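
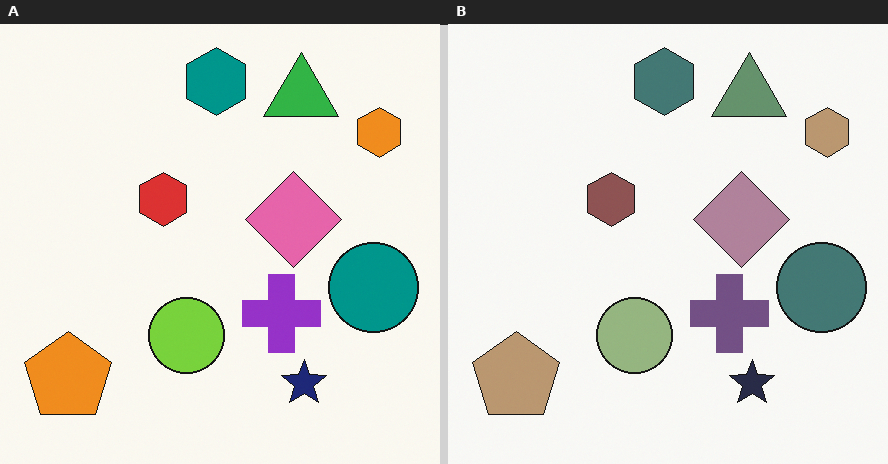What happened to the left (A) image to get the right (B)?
The image was heavily desaturated.

All colors are more muted and greyish — a global saturation change.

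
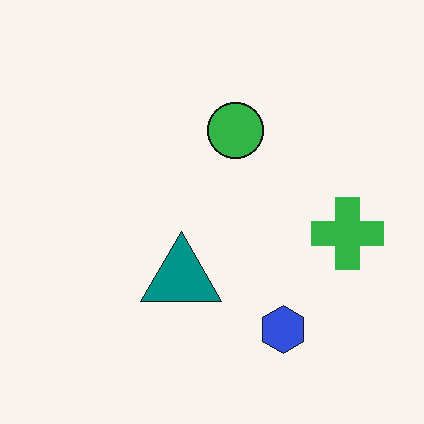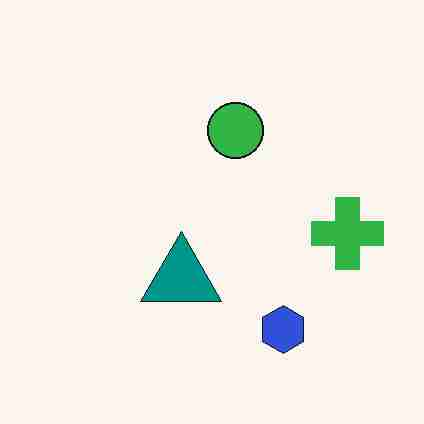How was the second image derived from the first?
The transformation is: heavily JPEG-compressed with obvious blocking artifacts.

Blocky 8×8 compression artifacts appear around shape edges and the flat background shows ringing — characteristic JPEG degradation.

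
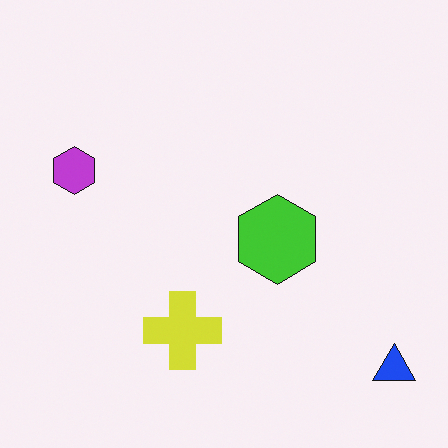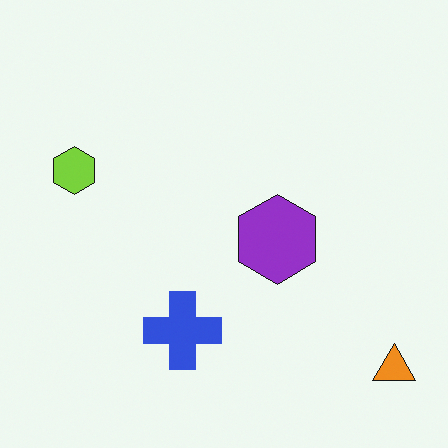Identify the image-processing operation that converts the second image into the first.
Hue-shifted by a large amount.

Every shape's color has rotated by the same amount around the hue wheel — a uniform hue shift.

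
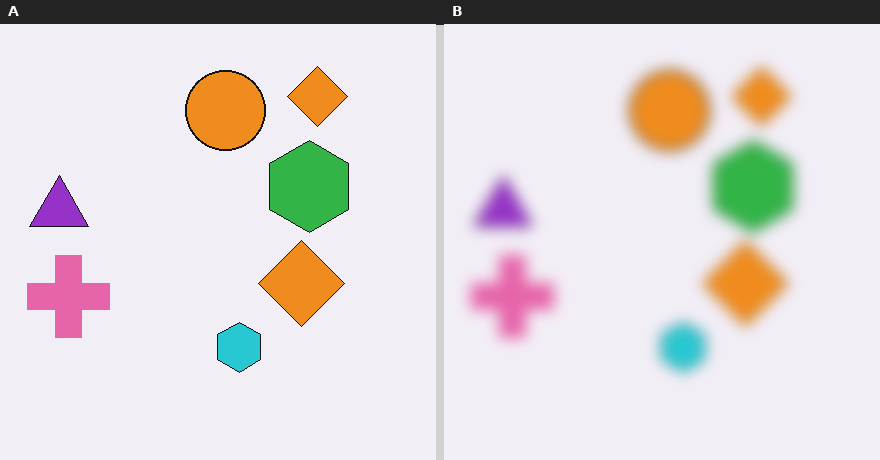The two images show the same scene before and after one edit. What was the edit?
The right (B) image is the left (A) heavily blurred.

Shape edges and outlines are uniformly softened across the whole image.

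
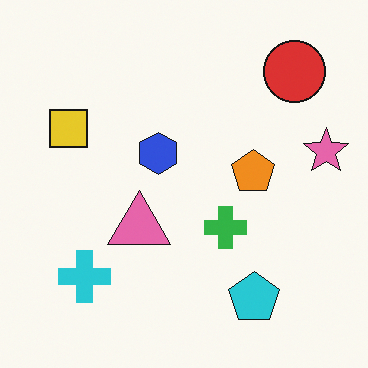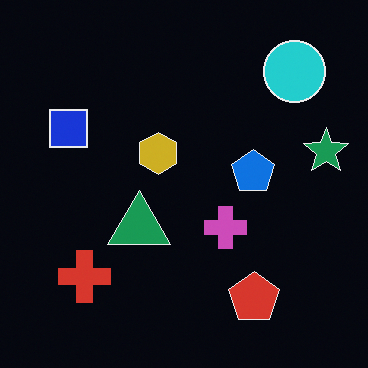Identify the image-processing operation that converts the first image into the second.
Color-inverted (negative).

The light background has become dark and every shape's color is its complement — a photographic negative.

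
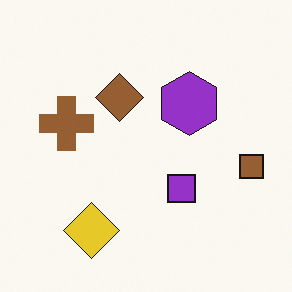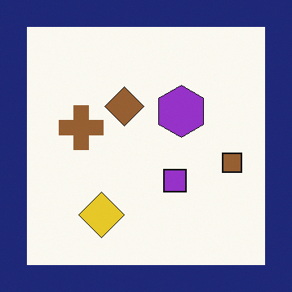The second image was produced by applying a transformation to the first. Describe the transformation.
The second image is the first framed with a navy border.

A solid navy frame runs around the edge of the second image, with the content slightly shrunk inside it.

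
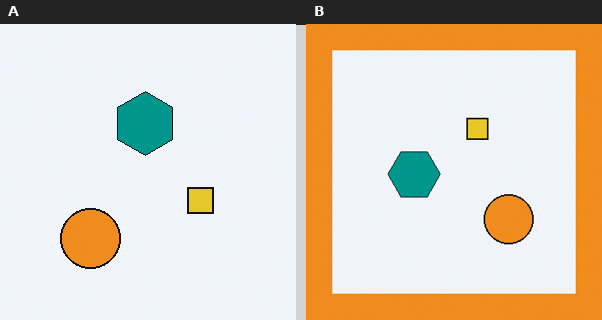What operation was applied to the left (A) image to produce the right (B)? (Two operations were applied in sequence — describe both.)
The transformation is: rotated 90° counter-clockwise, then framed with a orange border.

The orange circle sits in the bottom-left of the left (A) image and the bottom-right of the right (B) — consistent with a whole-image 90° counter-clockwise rotation. A solid orange frame runs around the edge of the right (B) image, with the content slightly shrunk inside it.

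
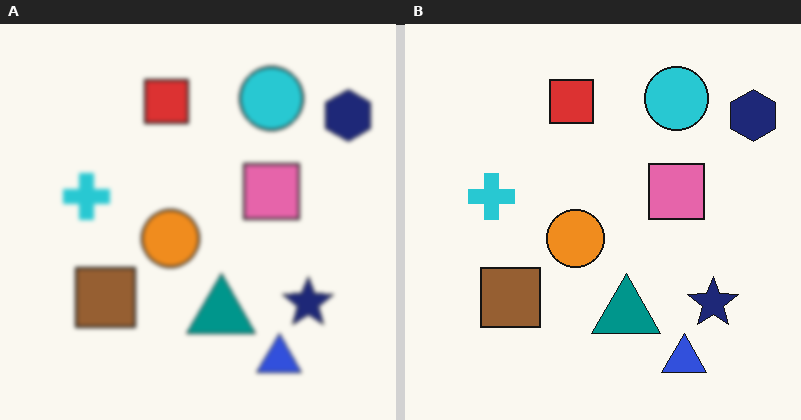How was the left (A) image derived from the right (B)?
The transformation is: slightly softened.

Shape edges and outlines are uniformly softened across the whole image.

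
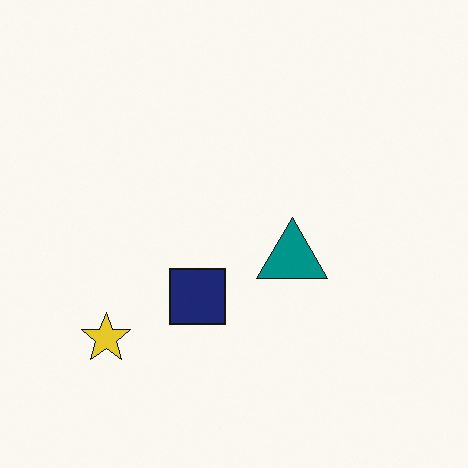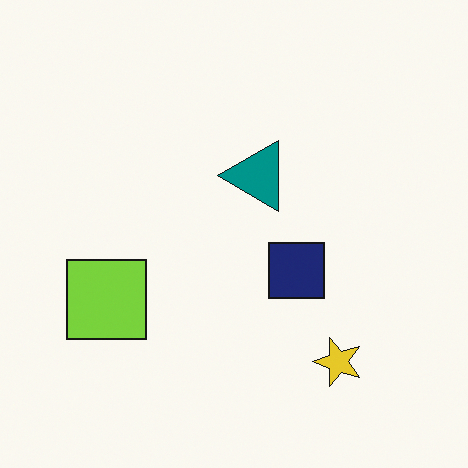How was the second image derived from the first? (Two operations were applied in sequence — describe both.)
The image was rotated 90° counter-clockwise, then overlaid with an additional lime square.

The yellow star sits in the bottom-left of the first image and the bottom-right of the second — consistent with a whole-image 90° counter-clockwise rotation. A lime square appears in the second image that is absent from the first.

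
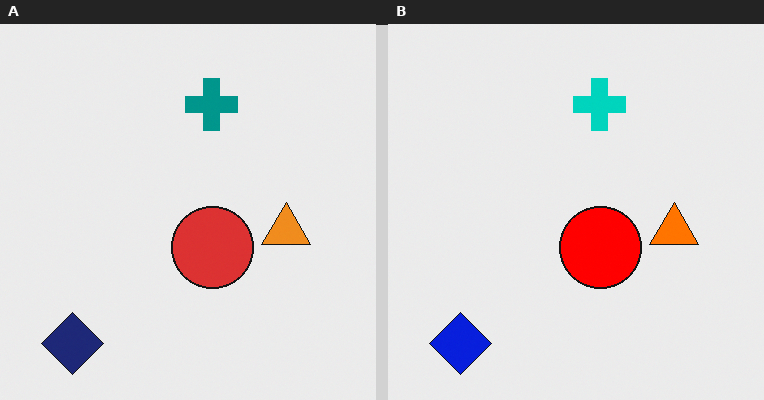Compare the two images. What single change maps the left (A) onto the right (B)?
This is the original image heavily oversaturated.

All colors are more vivid — a global saturation change.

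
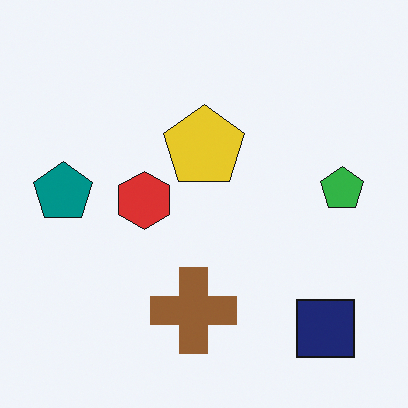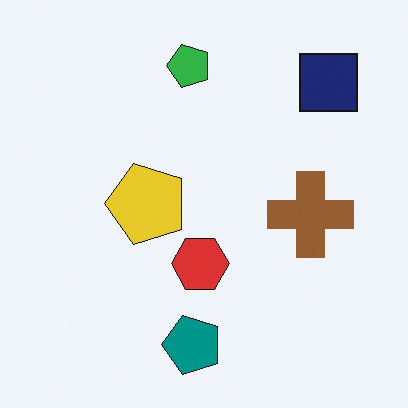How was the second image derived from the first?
It was rotated 90° counter-clockwise.

The navy square sits in the bottom-right of the first image and the top-right of the second — consistent with a whole-image 90° counter-clockwise rotation.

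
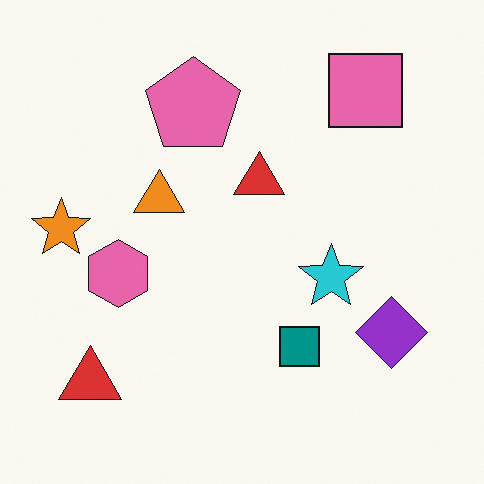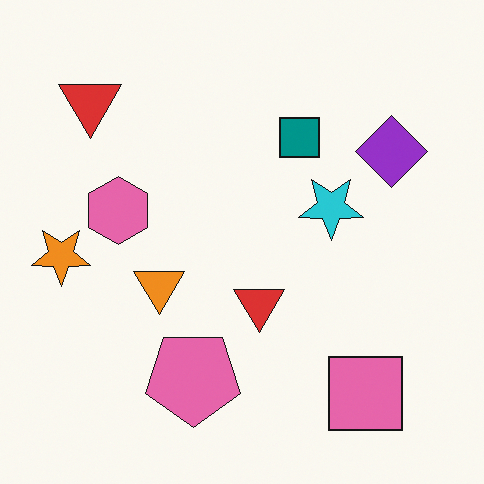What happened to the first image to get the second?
This is the original image flipped vertically (top ↔ bottom).

The pink square is in the top-right of the first image and the bottom-right of the second — shapes on opposite sides of the horizontal midline have swapped in a mirror flip.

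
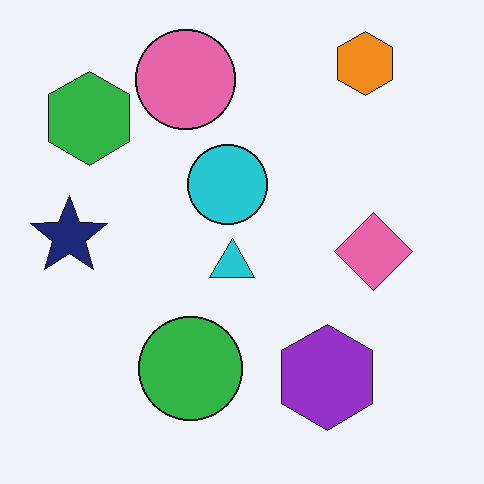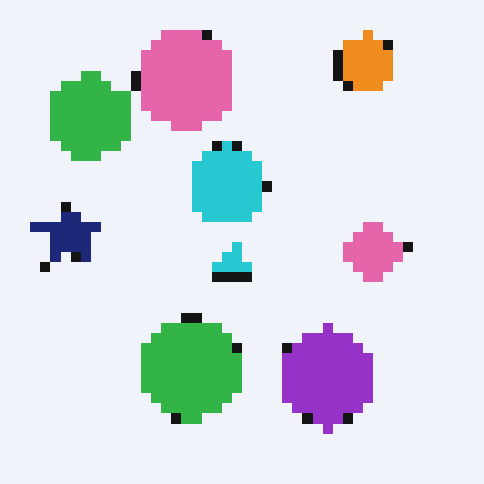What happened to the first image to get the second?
Heavily pixelated into large blocks.

Shapes are reduced to large square blocks; fine edges and outlines are lost — a downscale-then-upscale (mosaic) effect.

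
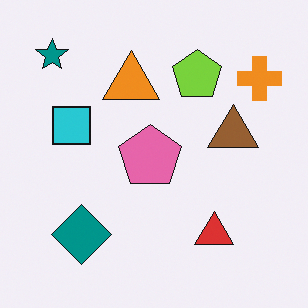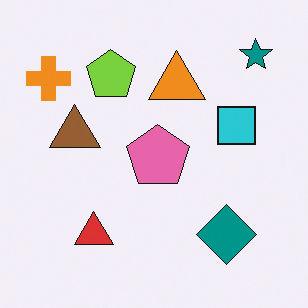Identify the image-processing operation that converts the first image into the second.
This is the original image flipped horizontally (left ↔ right).

The orange cross is in the top-right of the first image and the top-left of the second — shapes on opposite sides of the vertical midline have swapped in a mirror flip.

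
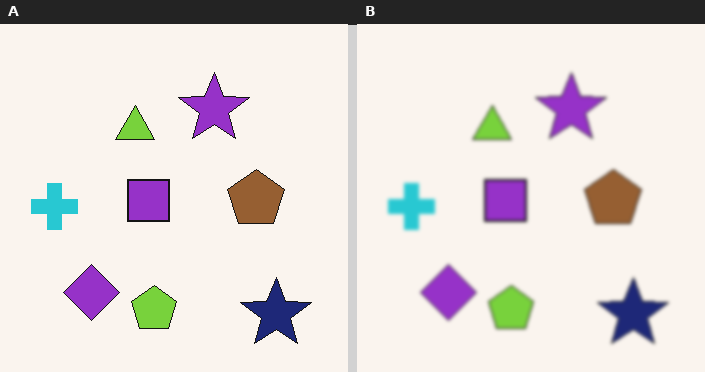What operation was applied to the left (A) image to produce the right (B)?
Given a subtle gaussian blur.

Shape edges and outlines are uniformly softened across the whole image.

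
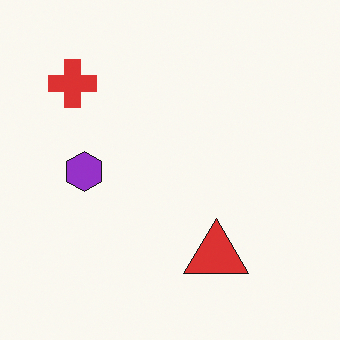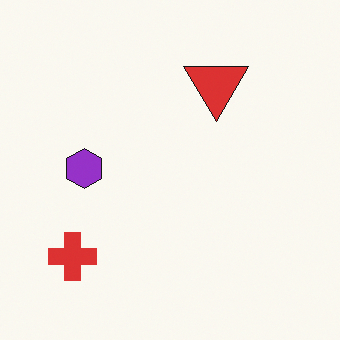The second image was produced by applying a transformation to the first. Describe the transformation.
Flipped vertically (top ↔ bottom).

The red cross is in the top-left of the first image and the bottom-left of the second — shapes on opposite sides of the horizontal midline have swapped in a mirror flip.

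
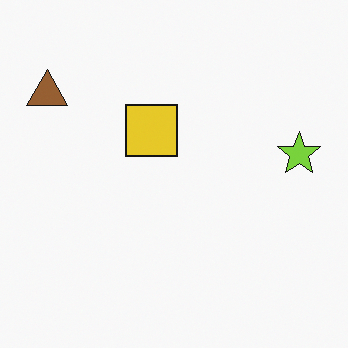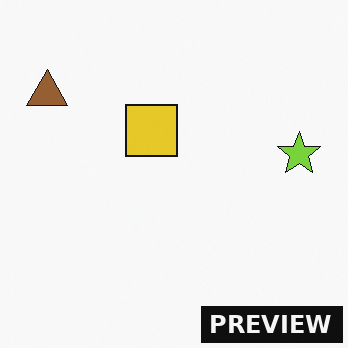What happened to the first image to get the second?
The transformation is: watermarked with the text "PREVIEW" in the lower-right corner.

A dark label reading "PREVIEW" appears in the lower-right corner.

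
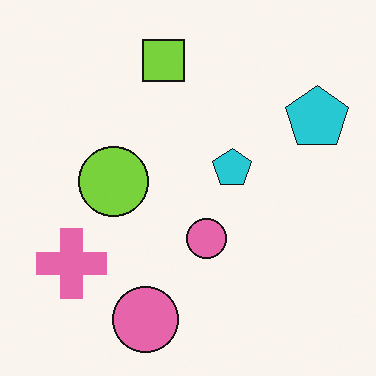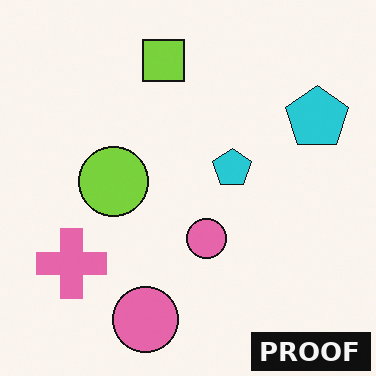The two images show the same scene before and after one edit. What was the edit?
Watermarked with the text "PROOF" in the lower-right corner.

A dark label reading "PROOF" appears in the lower-right corner.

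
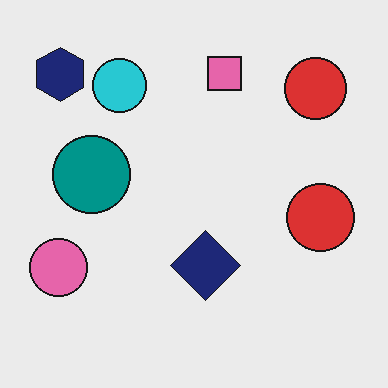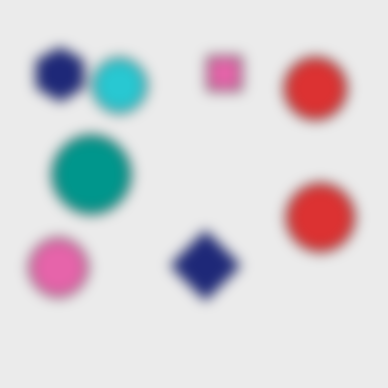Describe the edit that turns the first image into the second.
It was heavily blurred.

Shape edges and outlines are uniformly softened across the whole image.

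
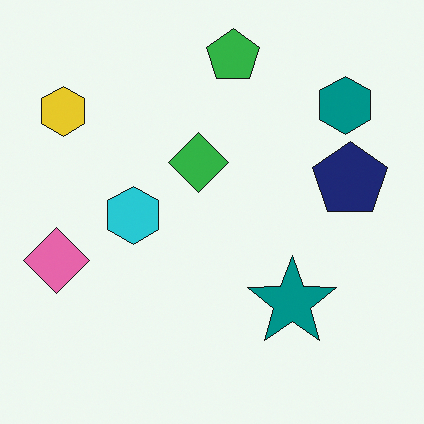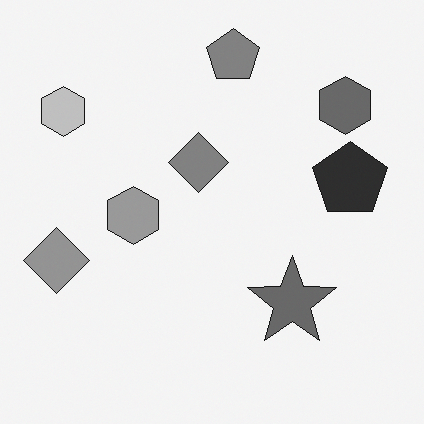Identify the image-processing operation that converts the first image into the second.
It was converted to grayscale.

All color is removed — every shape is now a shade of grey.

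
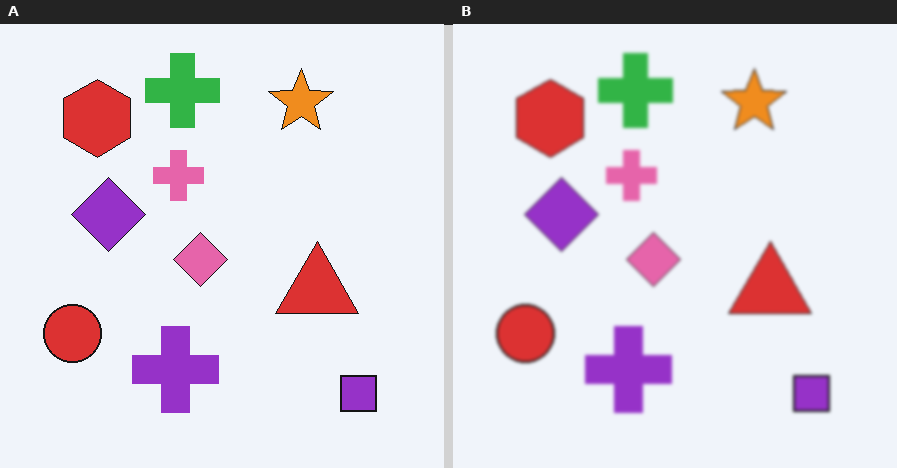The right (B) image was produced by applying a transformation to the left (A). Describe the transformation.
This is the original image slightly softened.

Shape edges and outlines are uniformly softened across the whole image.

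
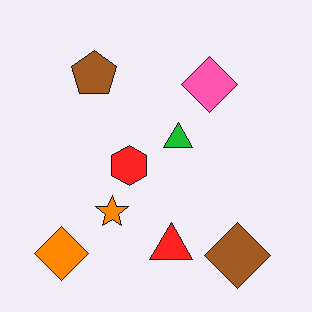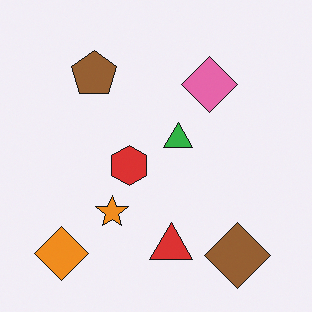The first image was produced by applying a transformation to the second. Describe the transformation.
The first image is the second slightly oversaturated.

All colors are more vivid — a global saturation change.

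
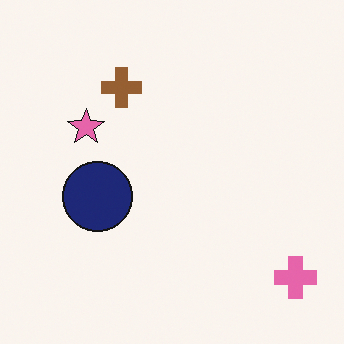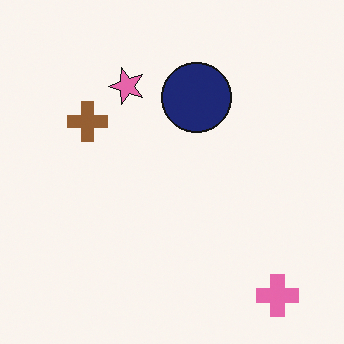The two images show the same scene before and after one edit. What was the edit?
This is the original image transposed (reflected across the top-left ↔ bottom-right diagonal).

Shapes have swapped their row and column positions — what was in the top-right is now in the bottom-left — a diagonal reflection.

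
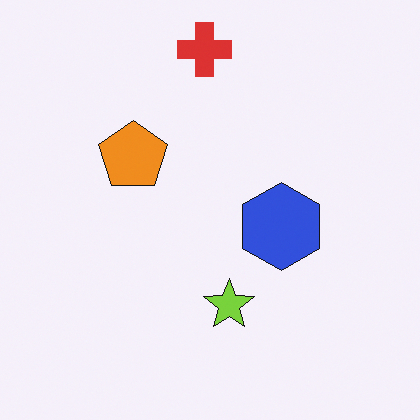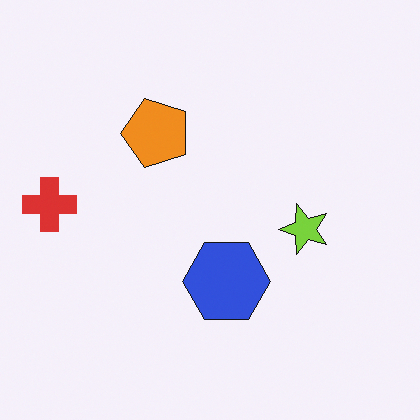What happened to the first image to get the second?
The transformation is: transposed (reflected across the top-left ↔ bottom-right diagonal).

Shapes have swapped their row and column positions — what was in the top-right is now in the bottom-left — a diagonal reflection.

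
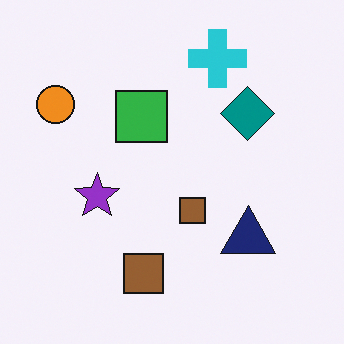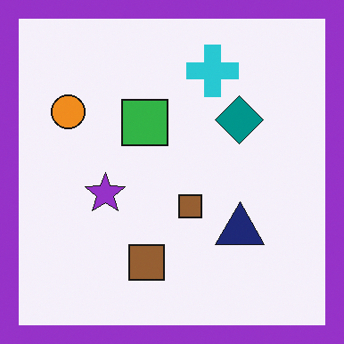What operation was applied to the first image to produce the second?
This is the original image framed with a purple border.

A solid purple frame runs around the edge of the second image, with the content slightly shrunk inside it.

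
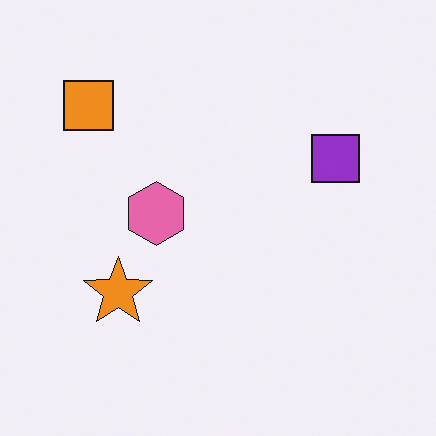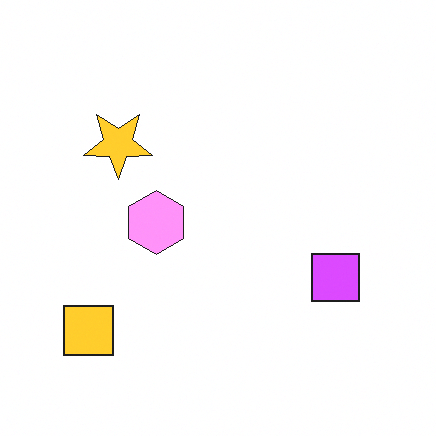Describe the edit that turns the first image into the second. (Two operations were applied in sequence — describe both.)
Flipped vertically (top ↔ bottom), then noticeably brightened.

The orange square is in the top-left of the first image and the bottom-left of the second — shapes on opposite sides of the horizontal midline have swapped in a mirror flip. Every pixel — background and shapes alike — is uniformly brightened.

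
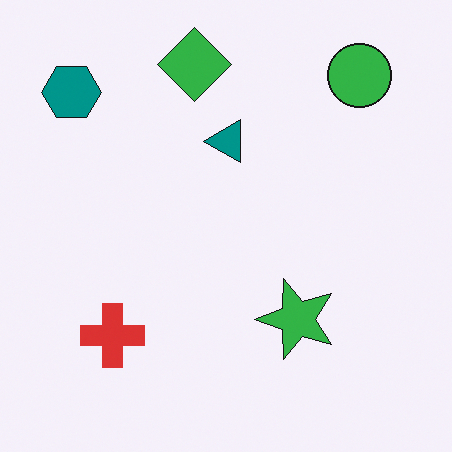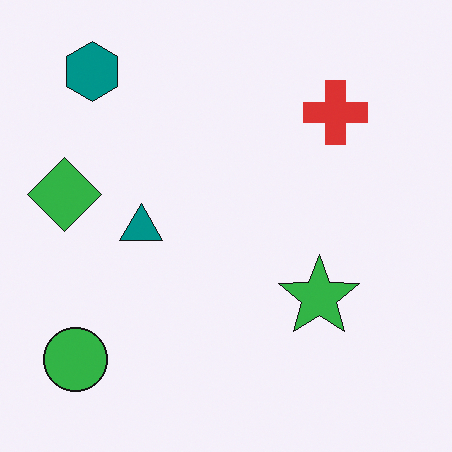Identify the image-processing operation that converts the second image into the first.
The first image is the second transposed (reflected across the top-left ↔ bottom-right diagonal).

Shapes have swapped their row and column positions — what was in the top-right is now in the bottom-left — a diagonal reflection.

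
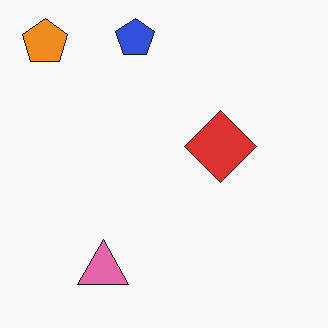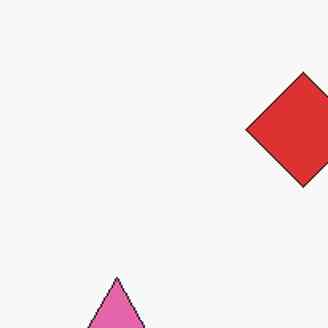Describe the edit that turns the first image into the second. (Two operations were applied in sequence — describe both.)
This is the original image cropped to a modestly smaller region and rescaled, then JPEG-compressed with visible artifacts.

The visible shapes are larger and the field of view is narrower; shapes near the original edges may be partly or wholly outside the frame — a crop-and-rescale. Blocky 8×8 compression artifacts appear around shape edges and the flat background shows ringing — characteristic JPEG degradation.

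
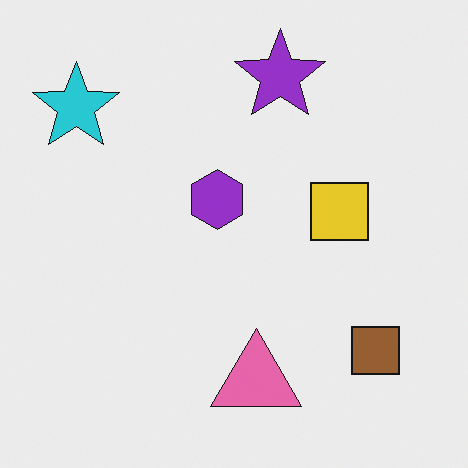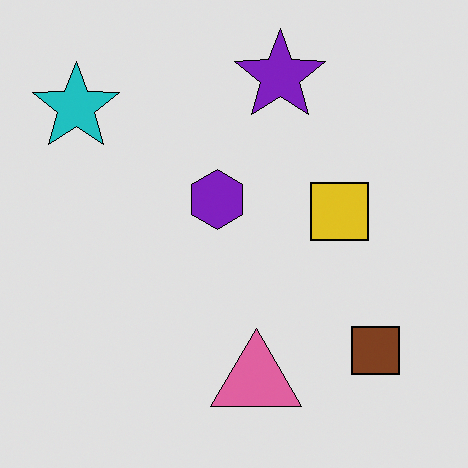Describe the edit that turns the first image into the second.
The transformation is: posterized to a reduced palette.

Each flat color has snapped to a coarser quantized level — most visibly, the near-white background has dropped to a flat grey.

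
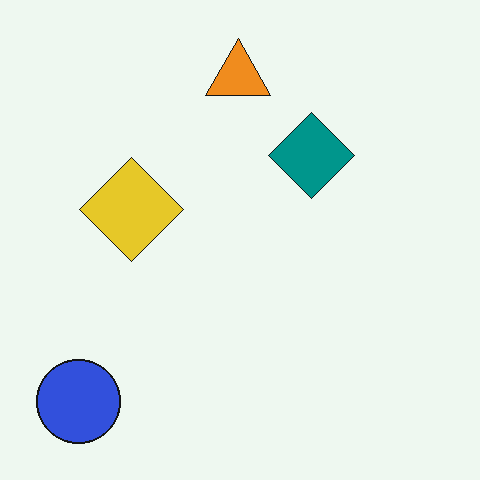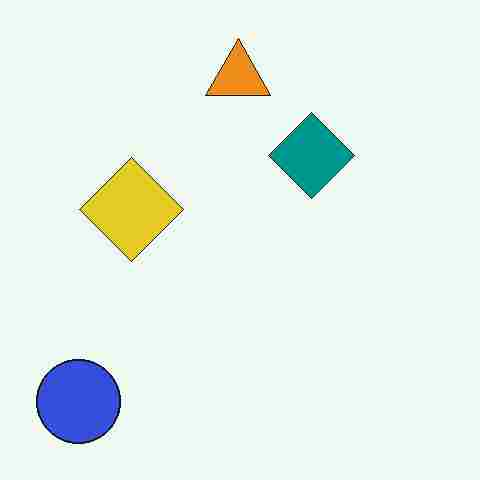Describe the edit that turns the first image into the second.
The image was heavily JPEG-compressed with obvious blocking artifacts.

Blocky 8×8 compression artifacts appear around shape edges and the flat background shows ringing — characteristic JPEG degradation.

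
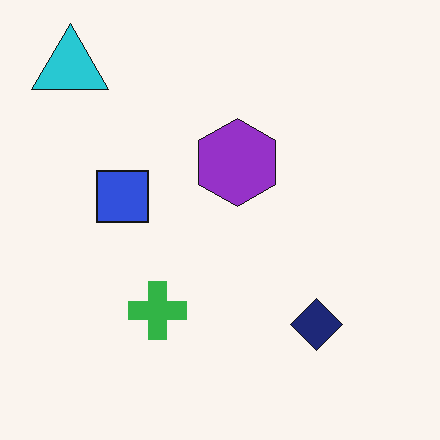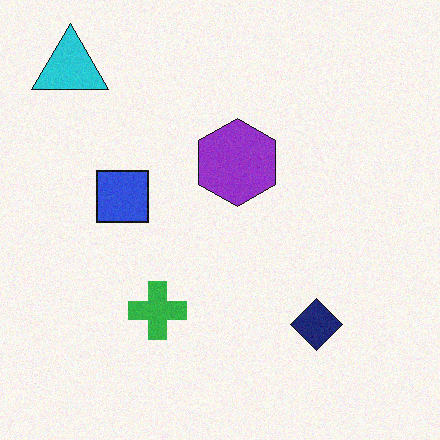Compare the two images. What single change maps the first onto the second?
The second image is the first degraded with subtle gaussian noise.

Random speckle covers the whole image, including the flat background.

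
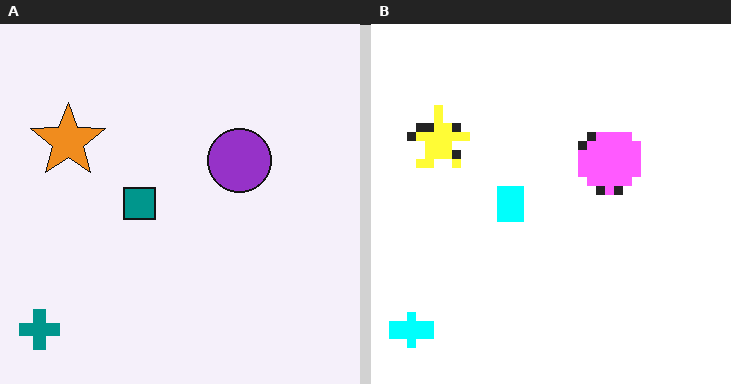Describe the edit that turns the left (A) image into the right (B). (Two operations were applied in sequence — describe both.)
The right (B) image is the left (A) heavily pixelated into large blocks, then noticeably brightened.

Shapes are reduced to large square blocks; fine edges and outlines are lost — a downscale-then-upscale (mosaic) effect. Every pixel — background and shapes alike — is uniformly brightened.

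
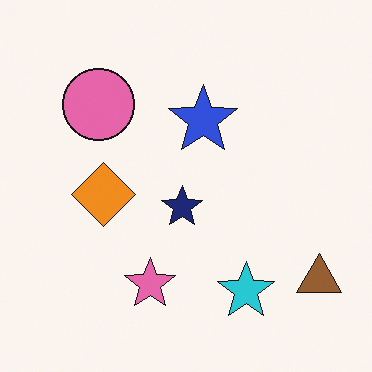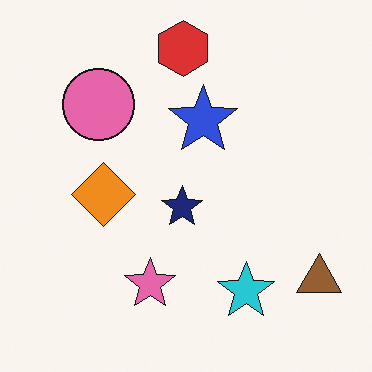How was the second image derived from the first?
It was overlaid with an additional red hexagon.

A red hexagon appears in the second image that is absent from the first.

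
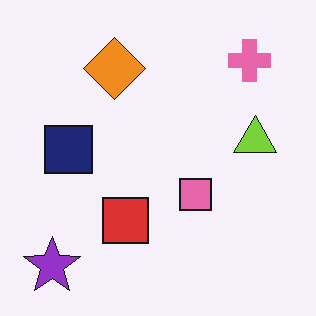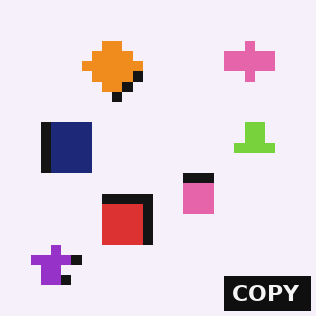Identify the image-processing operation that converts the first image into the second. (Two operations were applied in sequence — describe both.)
The image was heavily pixelated into large blocks, then watermarked with the text "COPY" in the lower-right corner.

Shapes are reduced to large square blocks; fine edges and outlines are lost — a downscale-then-upscale (mosaic) effect. A dark label reading "COPY" appears in the lower-right corner.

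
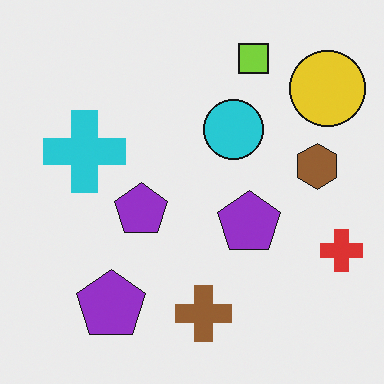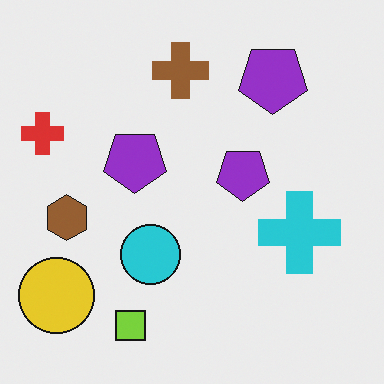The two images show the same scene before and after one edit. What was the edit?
The second image is the first rotated 180°.

The yellow circle sits in the top-right of the first image and the bottom-left of the second — consistent with a whole-image 180° rotation.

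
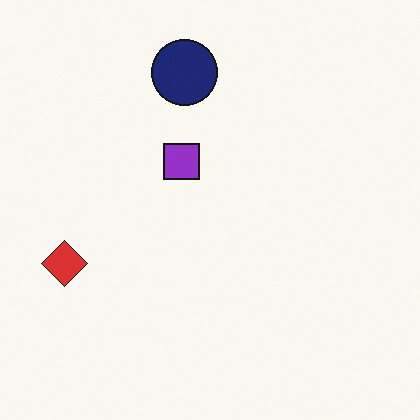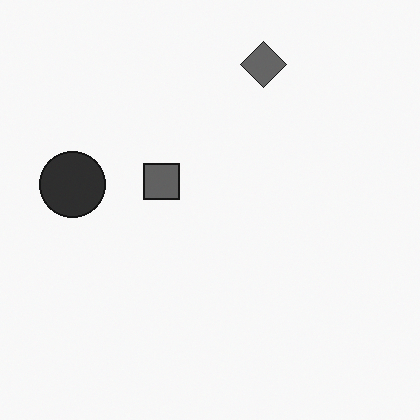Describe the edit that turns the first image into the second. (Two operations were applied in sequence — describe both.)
The second image is the first converted to grayscale, then transposed (reflected across the top-left ↔ bottom-right diagonal).

All color is removed — every shape is now a shade of grey. Shapes have swapped their row and column positions — what was in the top-right is now in the bottom-left — a diagonal reflection.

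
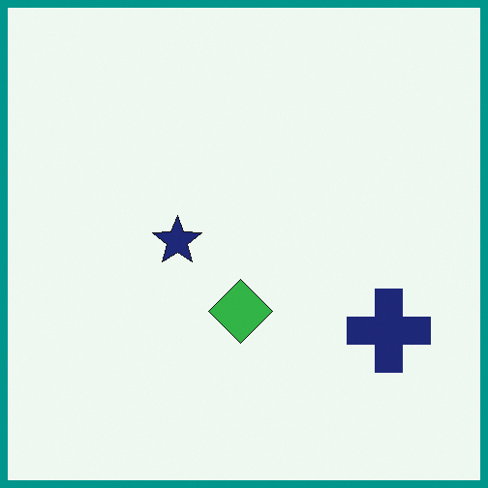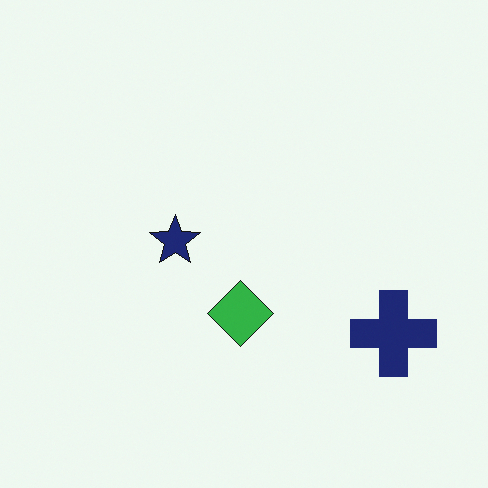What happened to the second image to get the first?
The image was framed with a teal border.

A solid teal frame runs around the edge of the first image, with the content slightly shrunk inside it.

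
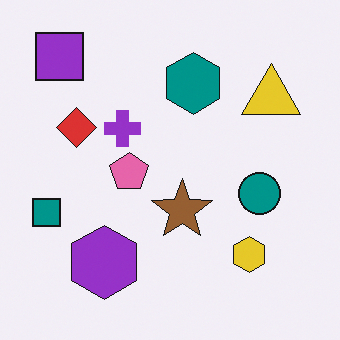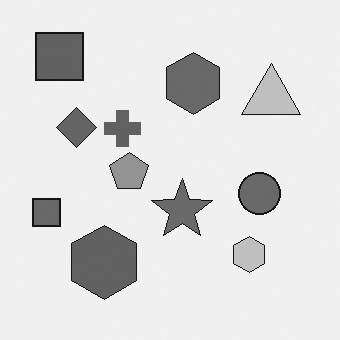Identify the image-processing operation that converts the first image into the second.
Converted to grayscale.

All color is removed — every shape is now a shade of grey.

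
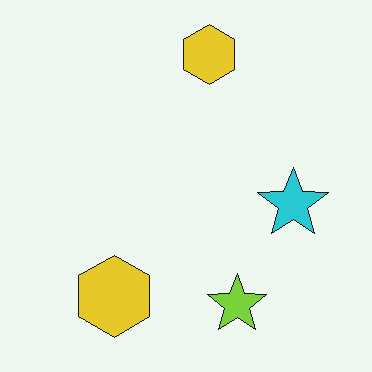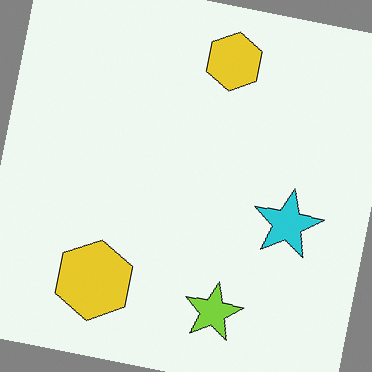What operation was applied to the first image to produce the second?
The image was rotated clockwise by a slight angle.

Every shape is tilted by the same angle and the image corners show triangular fill wedges — a whole-image rotation by a non-right angle.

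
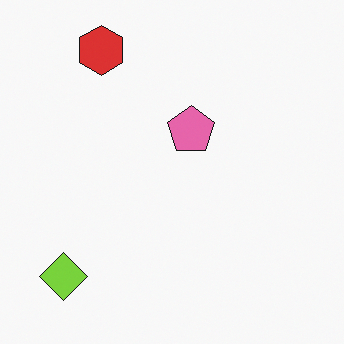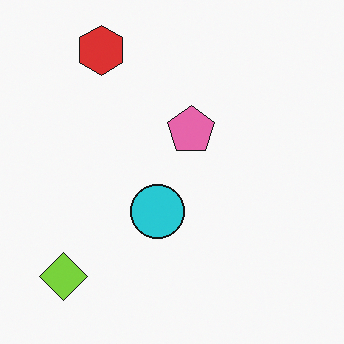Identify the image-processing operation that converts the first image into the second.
The transformation is: overlaid with an additional cyan circle.

A cyan circle appears in the second image that is absent from the first.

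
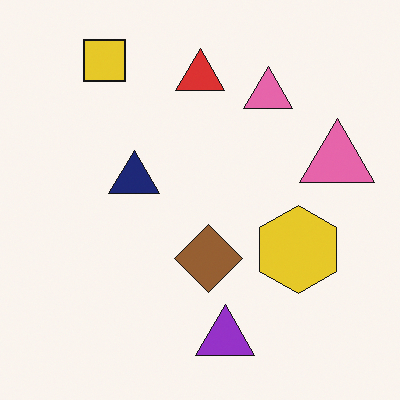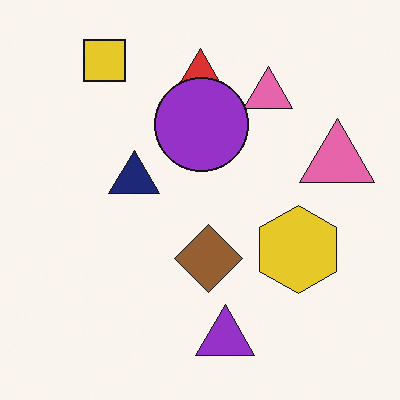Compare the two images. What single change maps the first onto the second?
This is the original image overlaid with an additional purple circle.

A purple circle appears in the second image that is absent from the first.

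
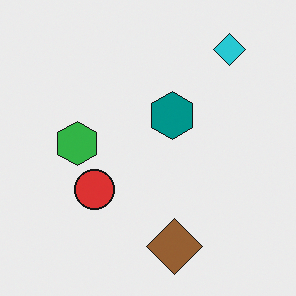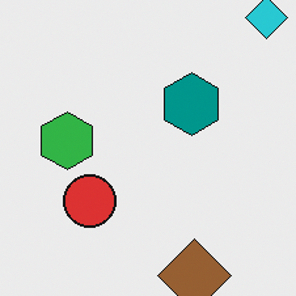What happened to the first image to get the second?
The transformation is: cropped to a modestly smaller region and rescaled.

The visible shapes are larger and the field of view is narrower; shapes near the original edges may be partly or wholly outside the frame — a crop-and-rescale.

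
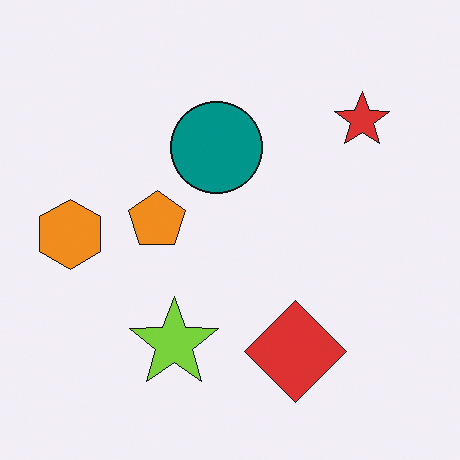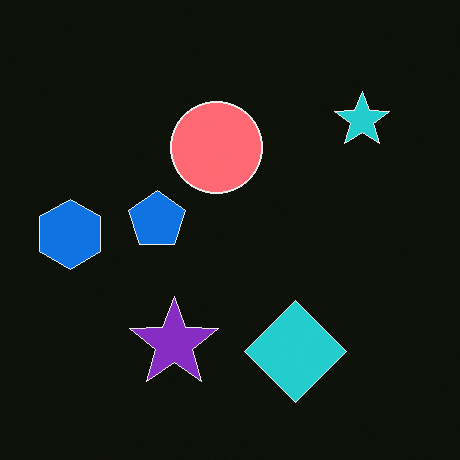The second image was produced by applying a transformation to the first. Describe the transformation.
It was color-inverted (negative).

The light background has become dark and every shape's color is its complement — a photographic negative.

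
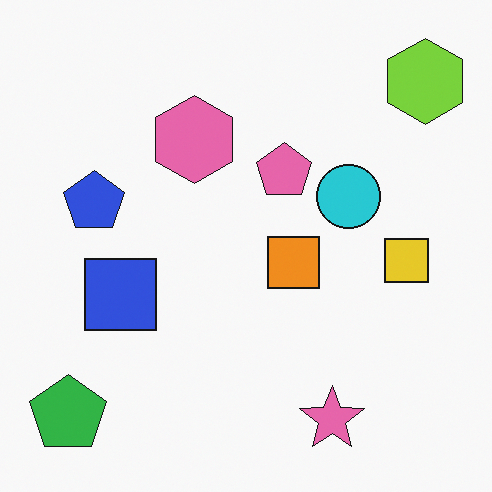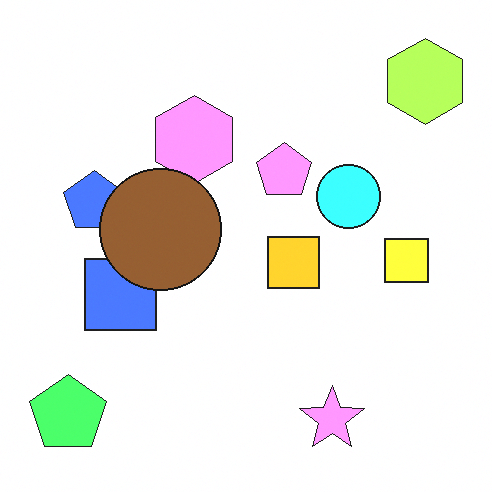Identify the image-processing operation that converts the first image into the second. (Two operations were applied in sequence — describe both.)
The second image is the first brightened a lot, then overlaid with an additional brown circle.

Every pixel — background and shapes alike — is uniformly brightened. A brown circle appears in the second image that is absent from the first.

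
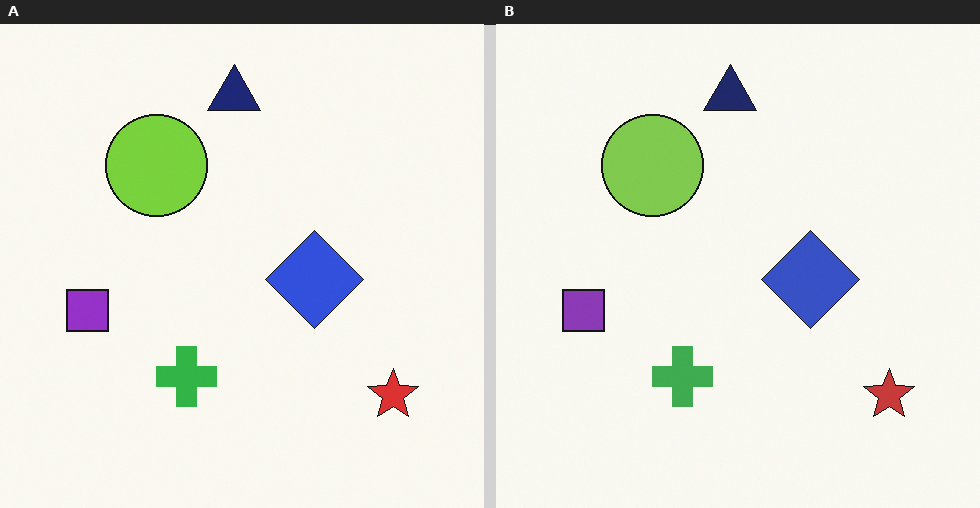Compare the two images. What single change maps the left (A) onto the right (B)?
This is the original image slightly desaturated.

All colors are more muted and greyish — a global saturation change.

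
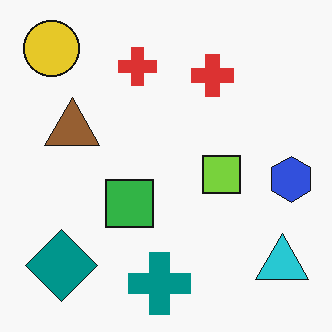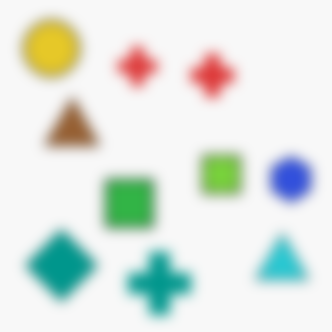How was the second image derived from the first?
This is the original image strongly gaussian-blurred.

Shape edges and outlines are uniformly softened across the whole image.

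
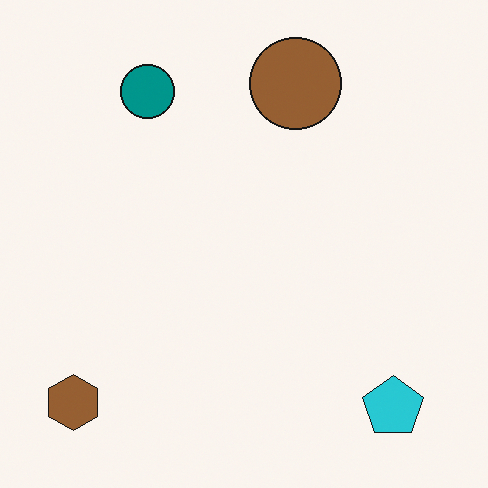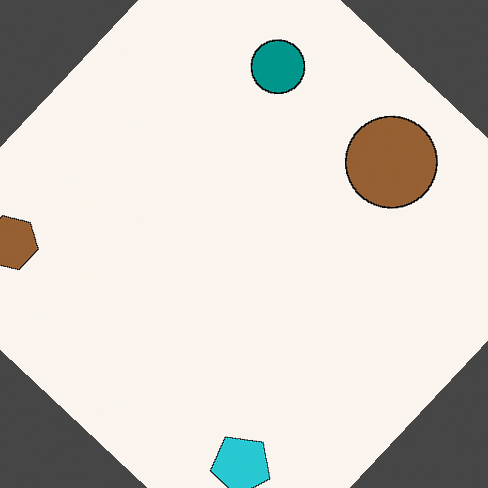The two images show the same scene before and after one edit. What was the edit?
The transformation is: rotated clockwise by a large amount — several tens of degrees.

Every shape is tilted by the same angle and the image corners show triangular fill wedges — a whole-image rotation by a non-right angle.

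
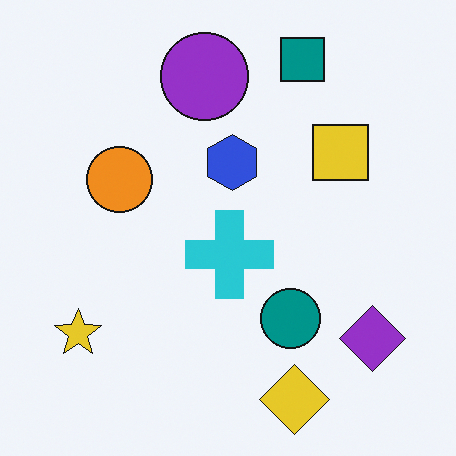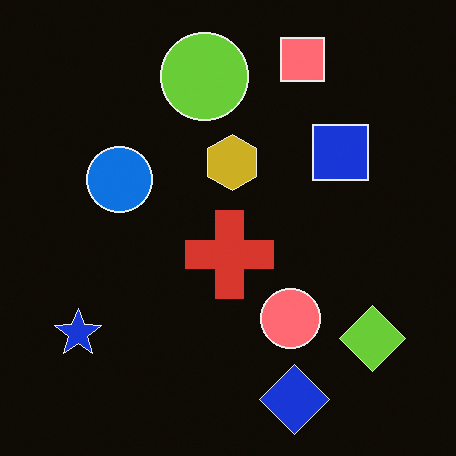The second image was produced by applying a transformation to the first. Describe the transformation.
The second image is the first color-inverted (negative).

The light background has become dark and every shape's color is its complement — a photographic negative.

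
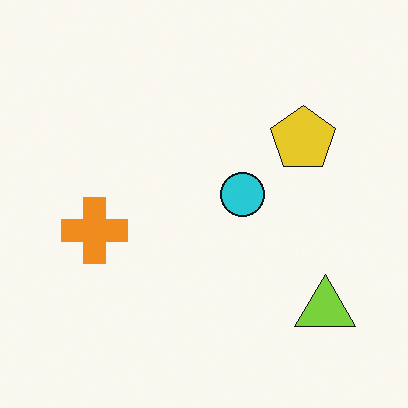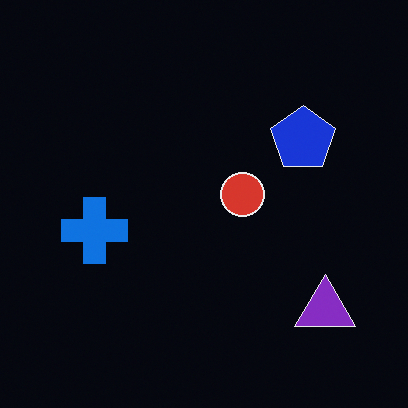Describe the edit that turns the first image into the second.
This is the original image color-inverted (negative).

The light background has become dark and every shape's color is its complement — a photographic negative.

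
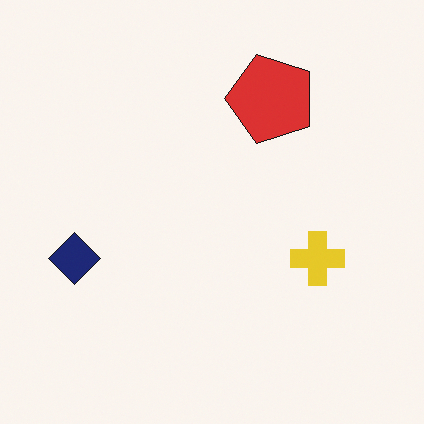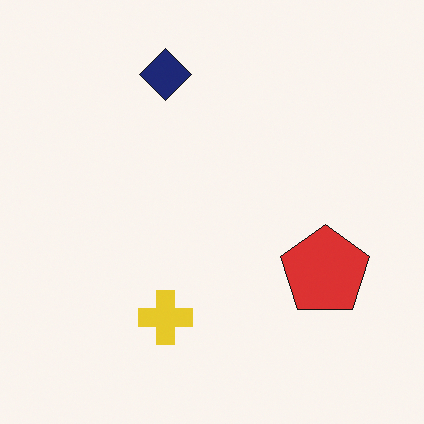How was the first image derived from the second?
The image was rotated 90° counter-clockwise.

The navy diamond sits in the top of the second image and the left of the first — consistent with a whole-image 90° counter-clockwise rotation.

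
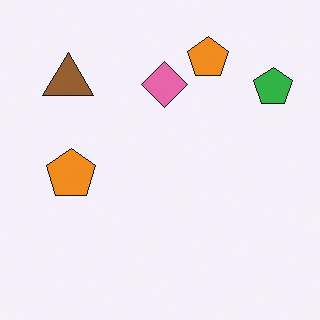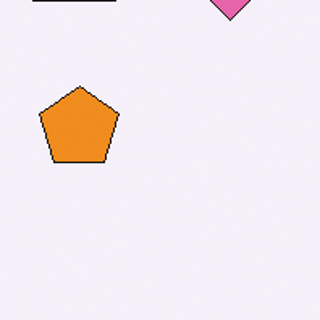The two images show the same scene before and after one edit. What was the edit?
Cropped slightly and scaled back up.

The visible shapes are larger and the field of view is narrower; shapes near the original edges may be partly or wholly outside the frame — a crop-and-rescale.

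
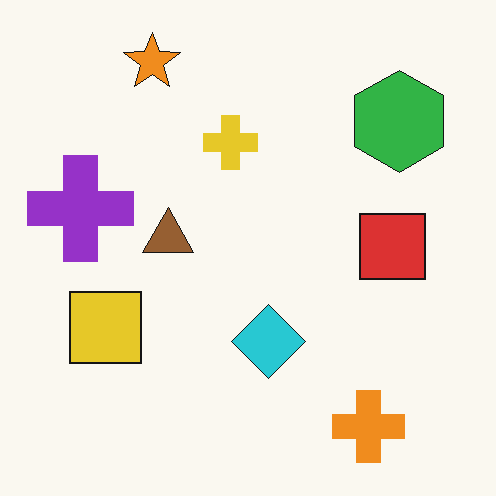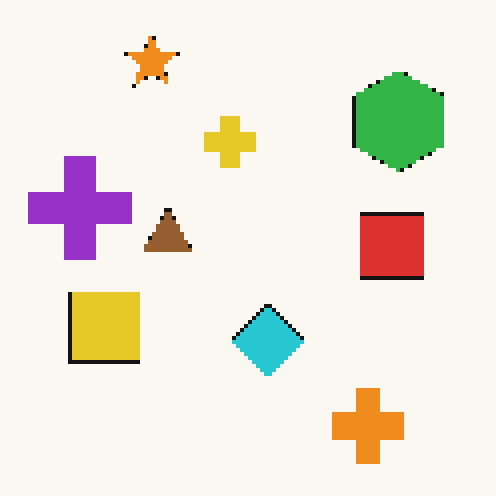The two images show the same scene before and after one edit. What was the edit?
The second image is the first lightly pixelated (a mild mosaic effect).

Shapes are reduced to large square blocks; fine edges and outlines are lost — a downscale-then-upscale (mosaic) effect.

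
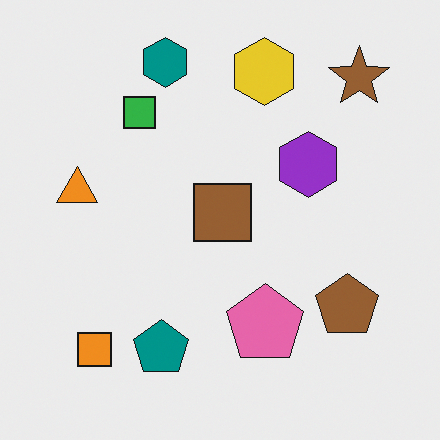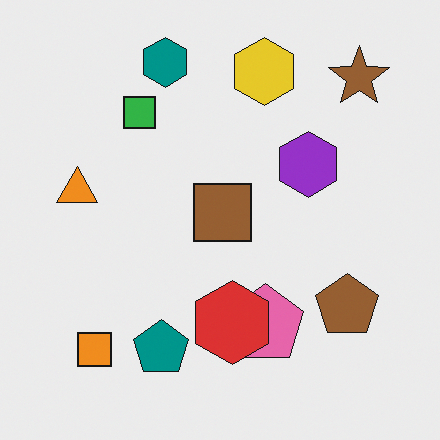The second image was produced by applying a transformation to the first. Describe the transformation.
Overlaid with an additional red hexagon.

A red hexagon appears in the second image that is absent from the first.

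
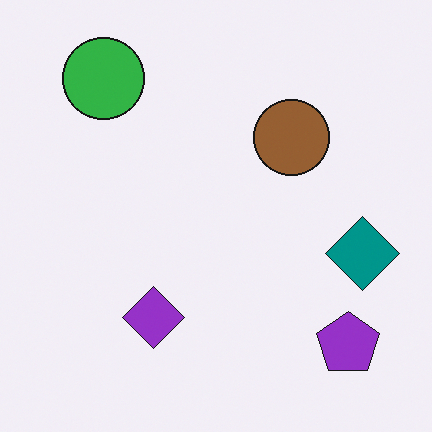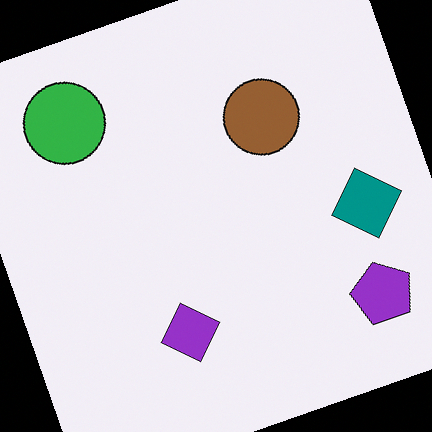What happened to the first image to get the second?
The transformation is: rotated counter-clockwise by a clearly visible amount.

Every shape is tilted by the same angle and the image corners show triangular fill wedges — a whole-image rotation by a non-right angle.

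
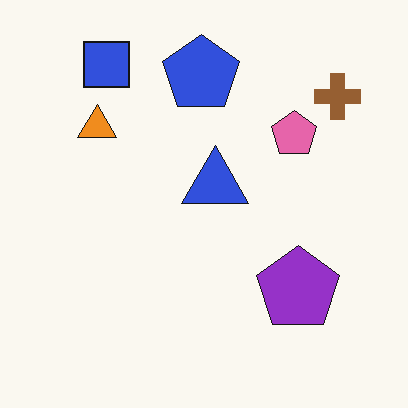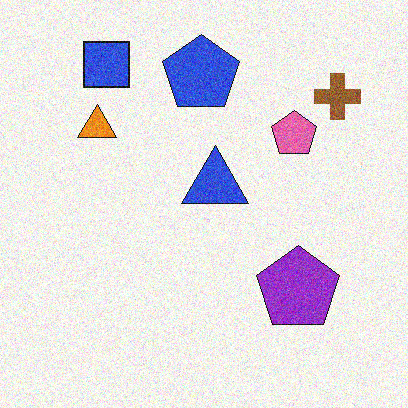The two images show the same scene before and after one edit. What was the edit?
It was degraded with visible gaussian noise.

Random speckle covers the whole image, including the flat background.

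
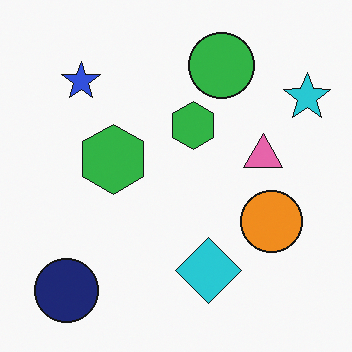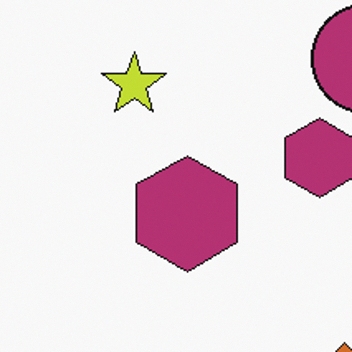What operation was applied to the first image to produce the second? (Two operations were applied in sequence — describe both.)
The second image is the first hue-shifted by a large amount, then cropped to a noticeably smaller region and rescaled.

Every shape's color has rotated by the same amount around the hue wheel — a uniform hue shift. The visible shapes are larger and the field of view is narrower; shapes near the original edges may be partly or wholly outside the frame — a crop-and-rescale.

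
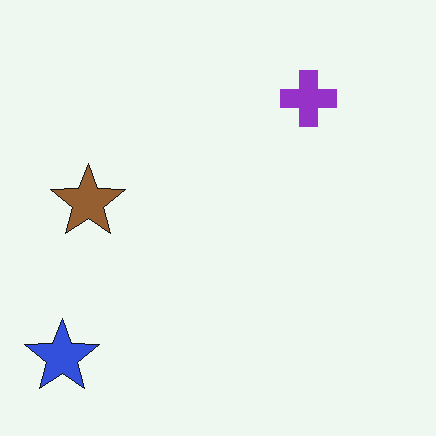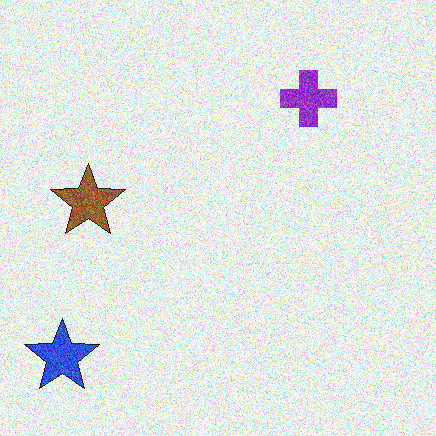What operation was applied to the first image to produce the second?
It was degraded with a thick layer of grain.

Random speckle covers the whole image, including the flat background.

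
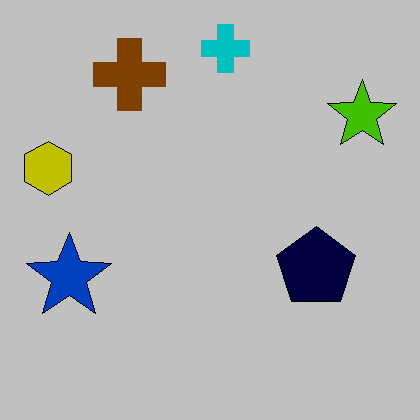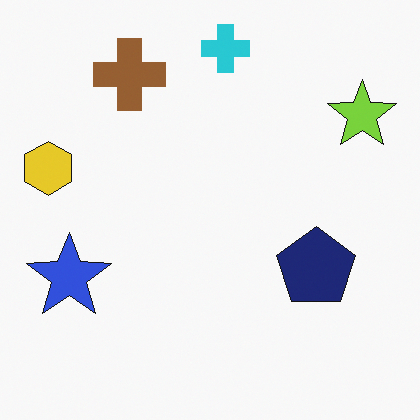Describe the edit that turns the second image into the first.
The first image is the second aggressively posterized.

Each flat color has snapped to a coarser quantized level — most visibly, the near-white background has dropped to a flat grey.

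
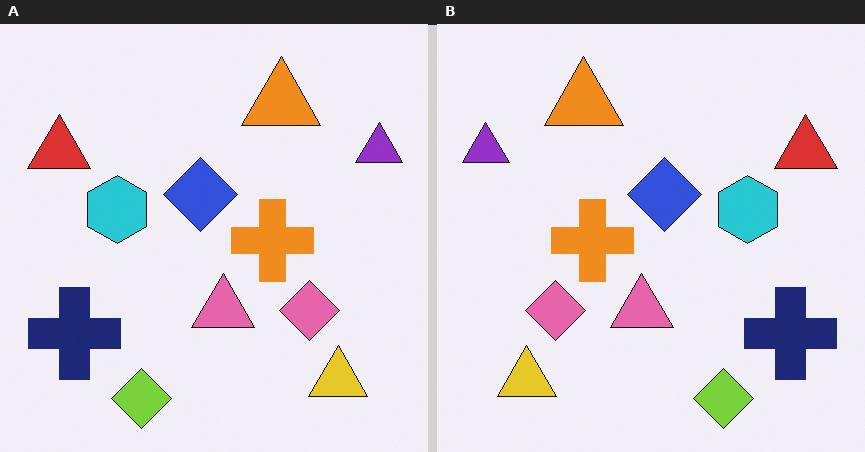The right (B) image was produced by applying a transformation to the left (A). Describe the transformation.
This is the original image flipped horizontally (left ↔ right).

The purple triangle is in the top-right of the left (A) image and the top-left of the right (B) — shapes on opposite sides of the vertical midline have swapped in a mirror flip.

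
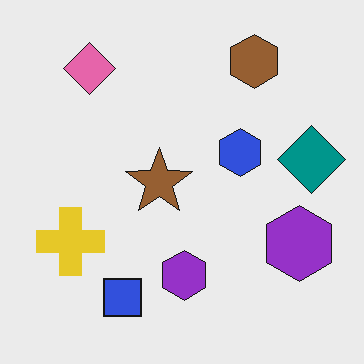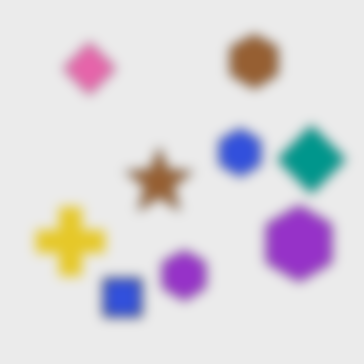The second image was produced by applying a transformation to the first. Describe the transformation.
The transformation is: heavily blurred.

Shape edges and outlines are uniformly softened across the whole image.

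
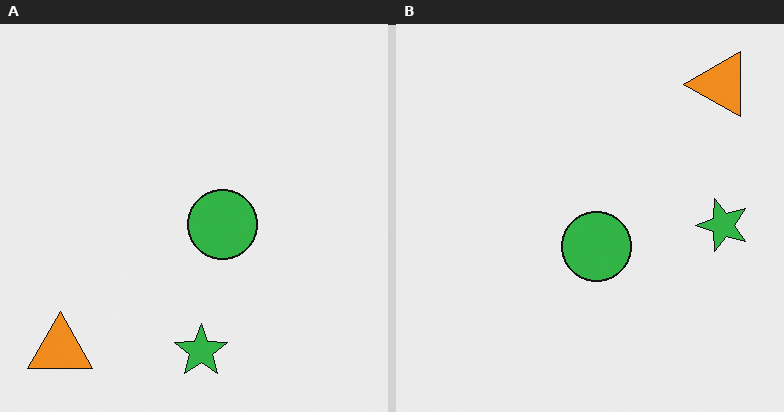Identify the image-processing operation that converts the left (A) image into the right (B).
It was transposed (reflected across the top-left ↔ bottom-right diagonal).

Shapes have swapped their row and column positions — what was in the top-right is now in the bottom-left — a diagonal reflection.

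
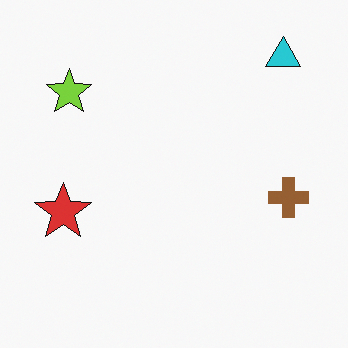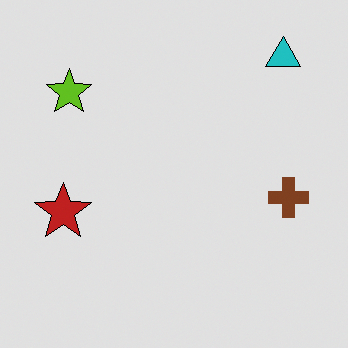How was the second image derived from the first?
Moderately posterized.

Each flat color has snapped to a coarser quantized level — most visibly, the near-white background has dropped to a flat grey.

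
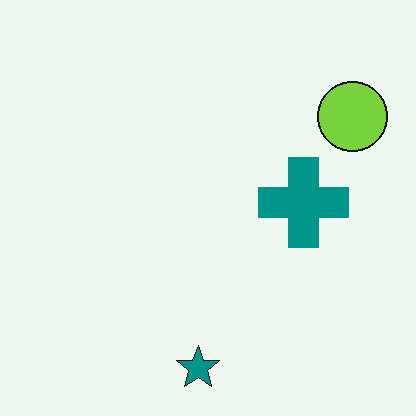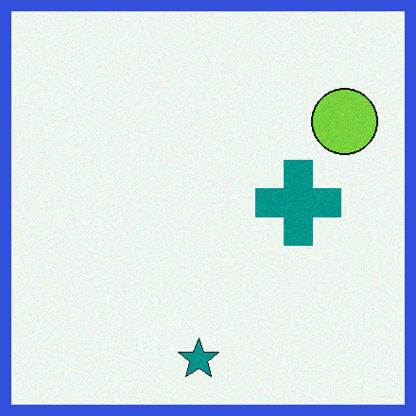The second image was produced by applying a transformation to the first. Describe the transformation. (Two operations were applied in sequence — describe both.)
It was degraded with a light layer of grain, then framed with a blue border.

Random speckle covers the whole image, including the flat background. A solid blue frame runs around the edge of the second image, with the content slightly shrunk inside it.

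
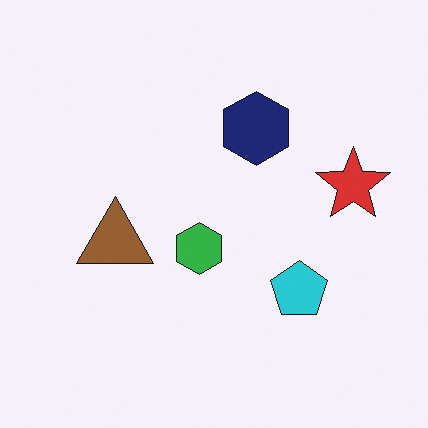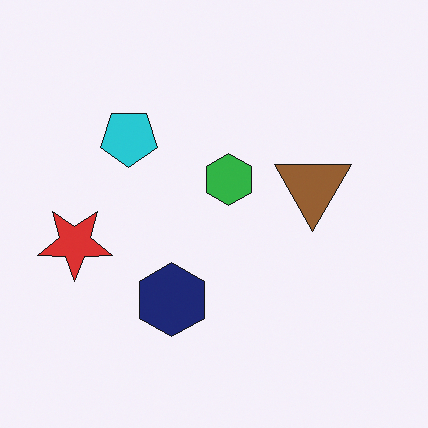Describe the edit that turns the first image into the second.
The transformation is: rotated 180°.

The red star sits in the right of the first image and the left of the second — consistent with a whole-image 180° rotation.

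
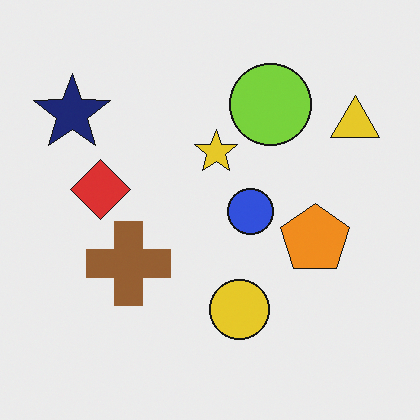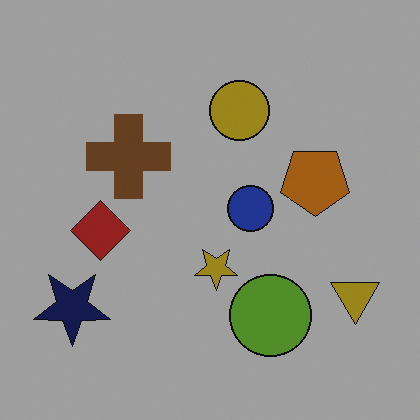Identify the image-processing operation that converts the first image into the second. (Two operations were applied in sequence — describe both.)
The second image is the first flipped vertically (top ↔ bottom), then darkened a lot.

The lime circle is in the top of the first image and the bottom of the second — shapes on opposite sides of the horizontal midline have swapped in a mirror flip. Every pixel — background and shapes alike — is uniformly darkened.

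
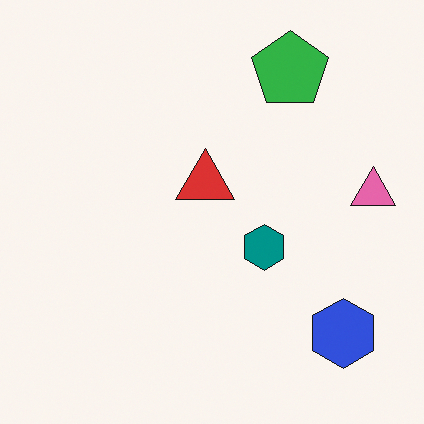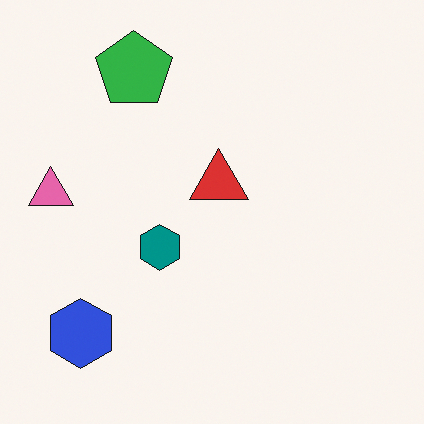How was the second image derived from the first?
The transformation is: flipped horizontally (left ↔ right).

The pink triangle is in the right of the first image and the left of the second — shapes on opposite sides of the vertical midline have swapped in a mirror flip.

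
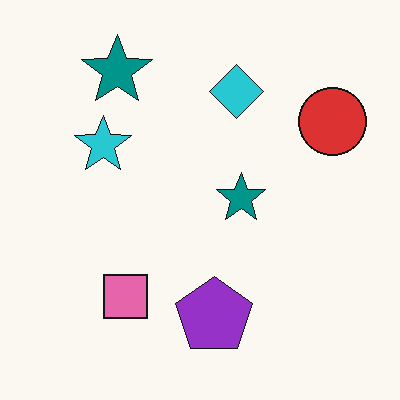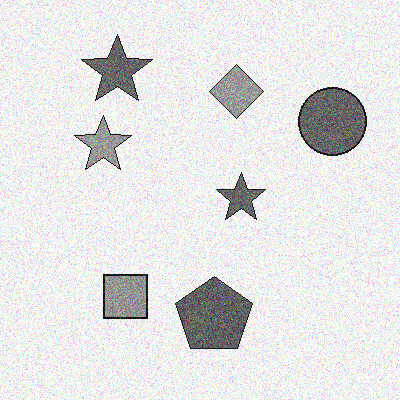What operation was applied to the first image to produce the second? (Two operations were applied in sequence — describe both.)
The second image is the first converted to grayscale, then degraded with moderate additive noise.

All color is removed — every shape is now a shade of grey. Random speckle covers the whole image, including the flat background.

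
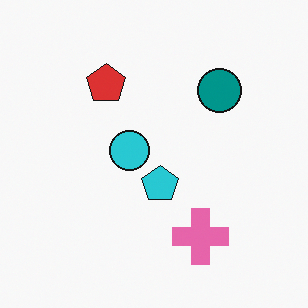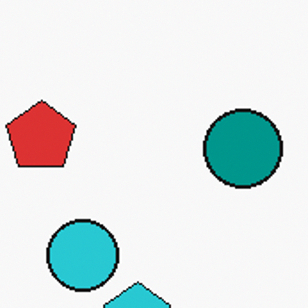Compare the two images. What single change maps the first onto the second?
The second image is the first cropped tightly and scaled back up.

The visible shapes are larger and the field of view is narrower; shapes near the original edges may be partly or wholly outside the frame — a crop-and-rescale.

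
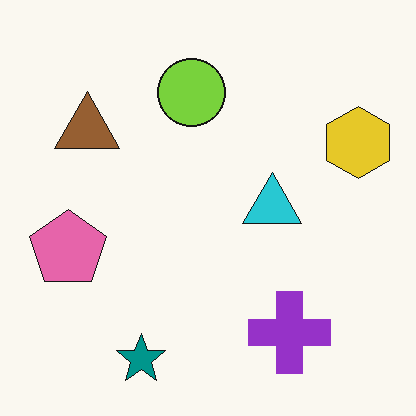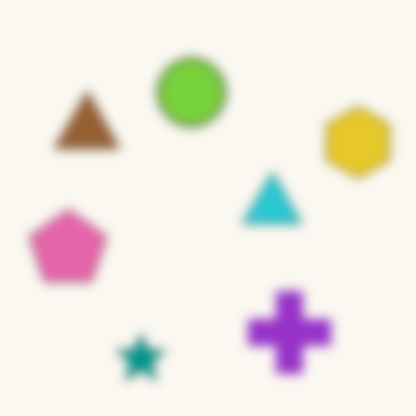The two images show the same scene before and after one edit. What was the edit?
The transformation is: heavily blurred.

Shape edges and outlines are uniformly softened across the whole image.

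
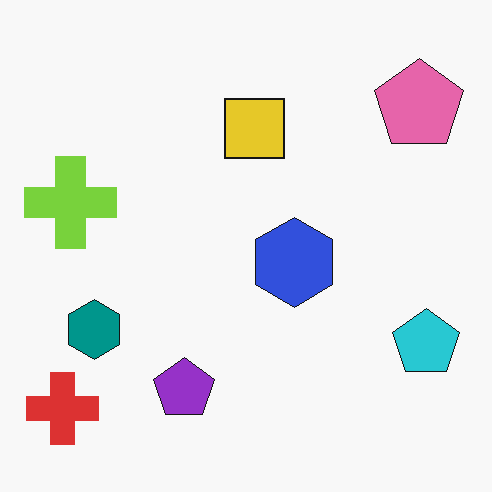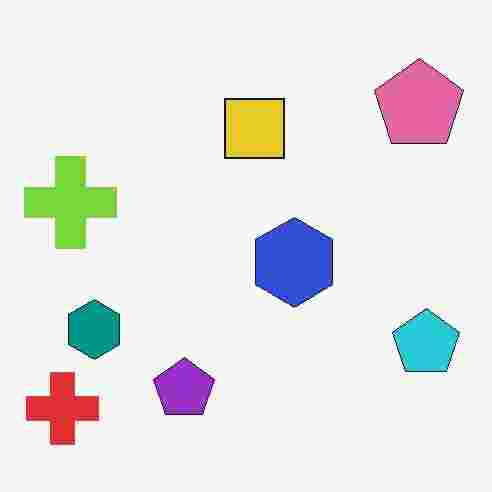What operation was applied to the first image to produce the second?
It was heavily JPEG-compressed with obvious blocking artifacts.

Blocky 8×8 compression artifacts appear around shape edges and the flat background shows ringing — characteristic JPEG degradation.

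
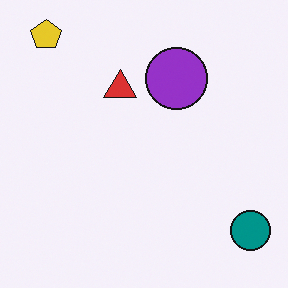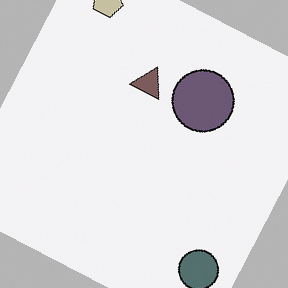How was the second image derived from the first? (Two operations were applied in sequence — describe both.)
This is the original image heavily desaturated, then rotated clockwise by a moderate amount.

All colors are more muted and greyish — a global saturation change. Every shape is tilted by the same angle and the image corners show triangular fill wedges — a whole-image rotation by a non-right angle.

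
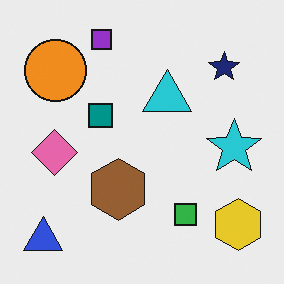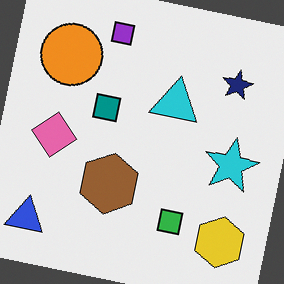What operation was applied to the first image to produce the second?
Rotated clockwise by a small amount.

Every shape is tilted by the same angle and the image corners show triangular fill wedges — a whole-image rotation by a non-right angle.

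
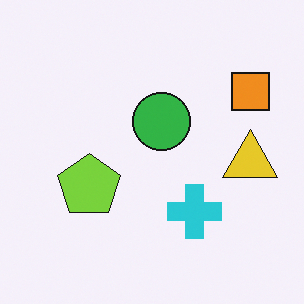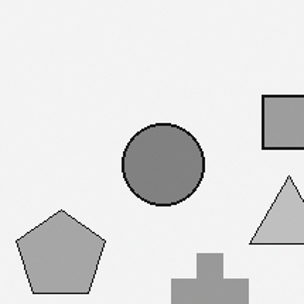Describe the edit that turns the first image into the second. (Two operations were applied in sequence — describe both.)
The image was converted to grayscale, then cropped slightly and scaled back up.

All color is removed — every shape is now a shade of grey. The visible shapes are larger and the field of view is narrower; shapes near the original edges may be partly or wholly outside the frame — a crop-and-rescale.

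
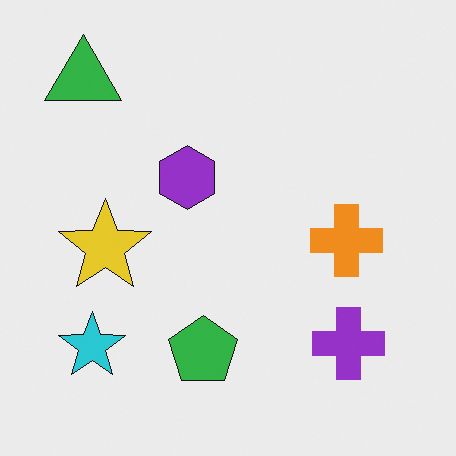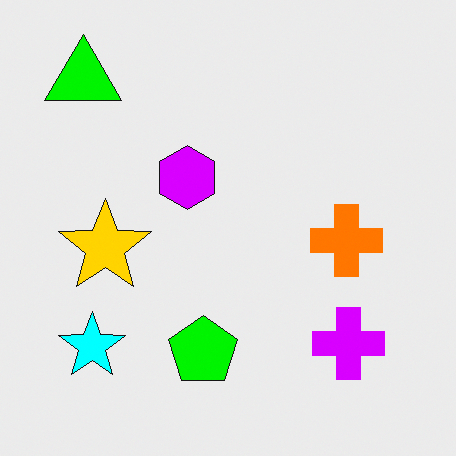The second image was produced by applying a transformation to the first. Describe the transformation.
The image was heavily oversaturated.

All colors are more vivid — a global saturation change.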